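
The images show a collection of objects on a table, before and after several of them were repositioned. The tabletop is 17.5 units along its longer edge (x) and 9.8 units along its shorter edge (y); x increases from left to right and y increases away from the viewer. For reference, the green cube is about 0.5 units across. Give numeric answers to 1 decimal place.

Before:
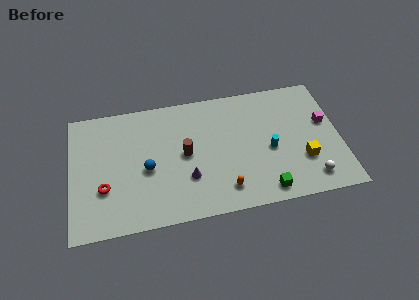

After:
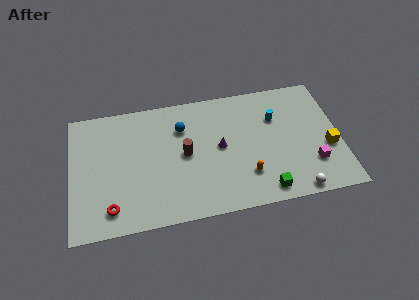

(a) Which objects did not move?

the brown cylinder and the green cube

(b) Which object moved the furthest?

the blue sphere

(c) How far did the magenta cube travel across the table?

3.3

The magenta cube was near (16.6, 5.8) before and (15.6, 2.7) after, so it travelled √(1.0² + 3.1²) ≈ 3.3 units.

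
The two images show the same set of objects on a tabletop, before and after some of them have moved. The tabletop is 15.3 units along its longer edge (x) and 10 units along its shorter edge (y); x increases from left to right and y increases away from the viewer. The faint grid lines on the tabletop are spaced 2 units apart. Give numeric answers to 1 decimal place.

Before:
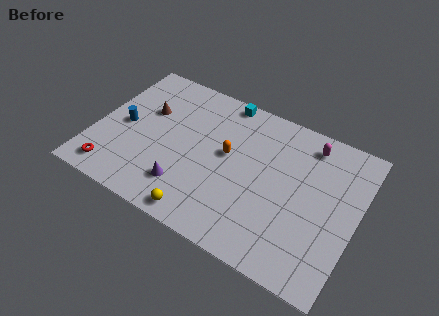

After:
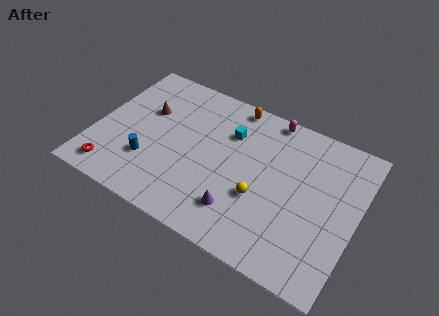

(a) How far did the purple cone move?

3.2

The purple cone was near (5.7, 2.3) before and (8.9, 2.3) after, so it travelled √(3.2² + 0.0²) ≈ 3.2 units.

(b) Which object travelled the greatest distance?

the yellow sphere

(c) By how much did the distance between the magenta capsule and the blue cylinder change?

-2.3

They were about 11.1 units apart before and 8.8 after — 2.3 units closer together.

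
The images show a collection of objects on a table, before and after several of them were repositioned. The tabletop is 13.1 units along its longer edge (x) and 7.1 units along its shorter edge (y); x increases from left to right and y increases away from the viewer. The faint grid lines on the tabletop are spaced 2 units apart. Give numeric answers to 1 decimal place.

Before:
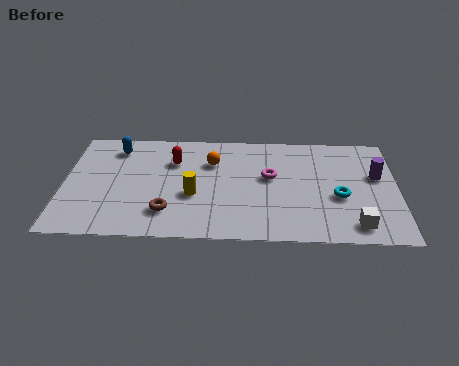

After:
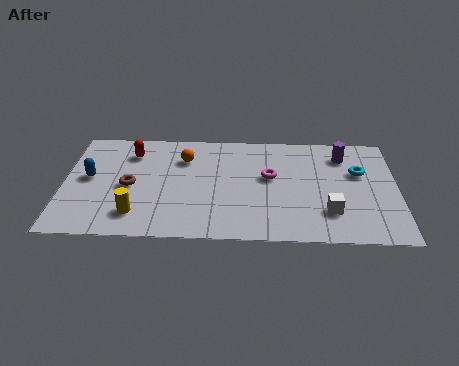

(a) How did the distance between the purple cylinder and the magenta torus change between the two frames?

-0.9

The distance was about 4.2 in the first image and 3.3 in the second, so they moved 0.9 units closer together.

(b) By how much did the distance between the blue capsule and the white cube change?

-0.9

They were about 10.5 units apart before and 9.6 after — 0.9 units closer together.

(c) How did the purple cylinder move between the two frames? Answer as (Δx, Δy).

(-1.3, 1.3)

The purple cylinder started near (12.3, 4.3) and ended near (11.0, 5.6).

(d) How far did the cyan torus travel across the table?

1.8

The cyan torus was near (10.8, 2.9) before and (11.6, 4.5) after, so it travelled √(0.8² + 1.6²) ≈ 1.8 units.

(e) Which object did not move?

the magenta torus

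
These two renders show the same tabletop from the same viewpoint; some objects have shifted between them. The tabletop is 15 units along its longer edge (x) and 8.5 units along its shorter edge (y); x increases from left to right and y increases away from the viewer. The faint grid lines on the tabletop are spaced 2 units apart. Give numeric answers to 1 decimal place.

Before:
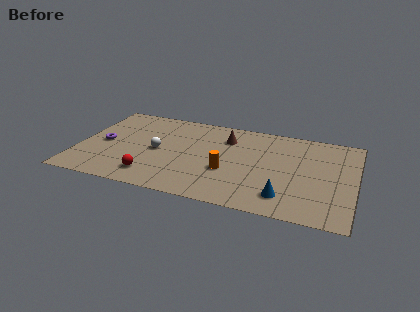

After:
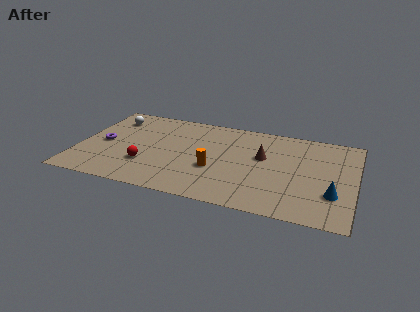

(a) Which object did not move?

the purple torus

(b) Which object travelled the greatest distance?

the white sphere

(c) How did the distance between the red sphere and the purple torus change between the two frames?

-0.9

Before: roughly 3.8 units apart; after: 2.9. That's 0.9 units closer together.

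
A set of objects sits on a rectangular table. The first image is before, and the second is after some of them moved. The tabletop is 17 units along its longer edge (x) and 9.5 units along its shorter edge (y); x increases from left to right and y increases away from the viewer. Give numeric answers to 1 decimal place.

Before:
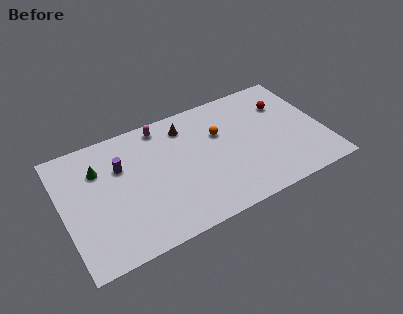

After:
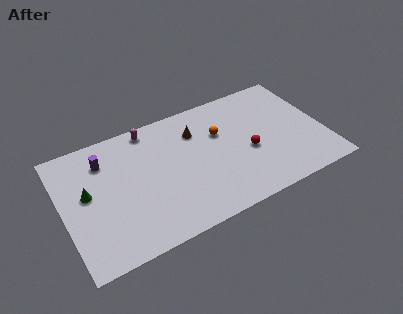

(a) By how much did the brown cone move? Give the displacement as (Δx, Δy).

(0.6, -0.7)

From the two frames, the brown cone sits at roughly (8.3, 7.7) before and (8.9, 7.0) after.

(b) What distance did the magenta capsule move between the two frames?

0.8

From (6.8, 8.4) to (6.0, 8.5), the magenta capsule covered √(0.8² + 0.1²) ≈ 0.8 units.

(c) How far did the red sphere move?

4.0

The red sphere was near (14.8, 6.8) before and (12.0, 4.0) after, so it travelled √(2.8² + 2.8²) ≈ 4.0 units.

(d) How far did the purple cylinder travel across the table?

1.3

The purple cylinder moved from about (3.9, 6.4) to (2.9, 7.3), a distance of √(1.0² + 0.9²) ≈ 1.3.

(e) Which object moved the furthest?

the red sphere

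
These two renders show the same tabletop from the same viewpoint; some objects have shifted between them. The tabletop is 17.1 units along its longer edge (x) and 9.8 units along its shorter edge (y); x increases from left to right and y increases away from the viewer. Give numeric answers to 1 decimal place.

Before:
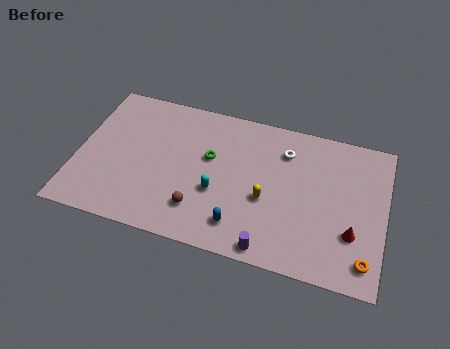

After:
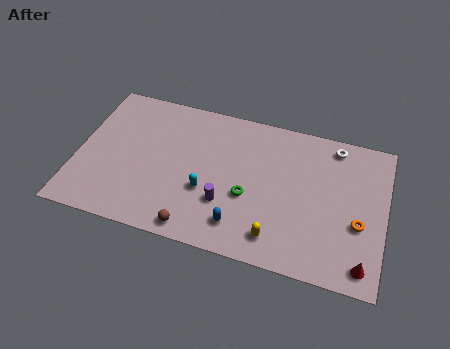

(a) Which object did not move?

the blue capsule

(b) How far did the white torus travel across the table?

2.9

The white torus was near (11.4, 7.5) before and (14.1, 8.6) after, so it travelled √(2.7² + 1.1²) ≈ 2.9 units.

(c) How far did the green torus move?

3.0

The green torus was near (7.3, 5.9) before and (9.6, 3.9) after, so it travelled √(2.3² + 2.0²) ≈ 3.0 units.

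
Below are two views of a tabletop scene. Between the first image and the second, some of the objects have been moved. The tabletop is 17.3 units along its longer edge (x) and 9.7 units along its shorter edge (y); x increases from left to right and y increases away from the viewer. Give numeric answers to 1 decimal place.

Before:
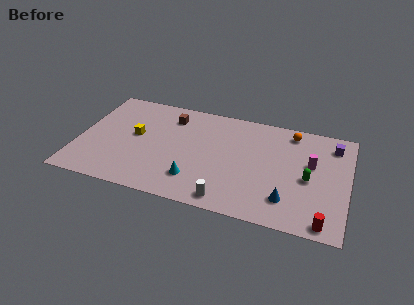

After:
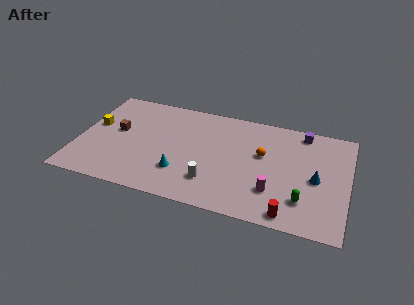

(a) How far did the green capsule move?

2.0

The green capsule moved from about (14.8, 4.4) to (14.6, 2.4), a distance of √(0.2² + 2.0²) ≈ 2.0.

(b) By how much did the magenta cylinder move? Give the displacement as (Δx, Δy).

(-2.2, -3.1)

From the two frames, the magenta cylinder sits at roughly (14.9, 5.8) before and (12.7, 2.7) after.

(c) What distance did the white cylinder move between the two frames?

1.7

The white cylinder was near (9.9, 1.1) before and (8.8, 2.4) after, so it travelled √(1.1² + 1.3²) ≈ 1.7 units.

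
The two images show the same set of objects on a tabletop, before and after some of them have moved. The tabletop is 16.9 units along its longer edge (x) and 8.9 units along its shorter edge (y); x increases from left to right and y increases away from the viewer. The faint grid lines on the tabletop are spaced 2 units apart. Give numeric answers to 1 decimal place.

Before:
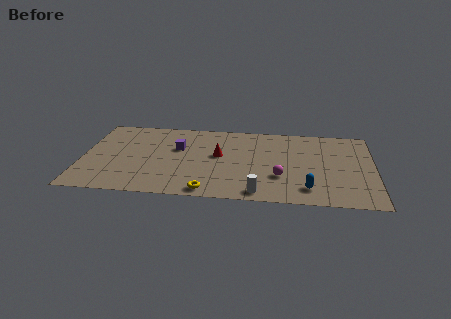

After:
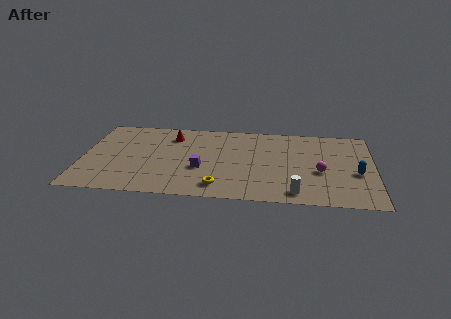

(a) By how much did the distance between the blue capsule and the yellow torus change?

+2.4

Before: roughly 5.8 units apart; after: 8.2. That's 2.4 units further apart.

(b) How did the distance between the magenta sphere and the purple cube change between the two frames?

+0.3

They were about 6.6 units apart before and 6.9 after — 0.3 units further apart.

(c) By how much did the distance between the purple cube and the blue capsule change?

+0.5

Before: roughly 8.5 units apart; after: 9.0. That's 0.5 units further apart.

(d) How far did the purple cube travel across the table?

2.6

The purple cube moved from about (5.5, 5.6) to (6.9, 3.4), a distance of √(1.4² + 2.2²) ≈ 2.6.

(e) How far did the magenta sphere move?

2.4

The magenta sphere was near (11.5, 2.9) before and (13.8, 3.7) after, so it travelled √(2.3² + 0.8²) ≈ 2.4 units.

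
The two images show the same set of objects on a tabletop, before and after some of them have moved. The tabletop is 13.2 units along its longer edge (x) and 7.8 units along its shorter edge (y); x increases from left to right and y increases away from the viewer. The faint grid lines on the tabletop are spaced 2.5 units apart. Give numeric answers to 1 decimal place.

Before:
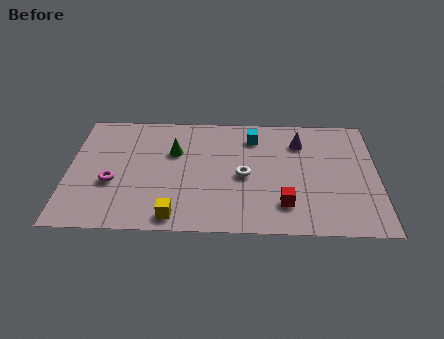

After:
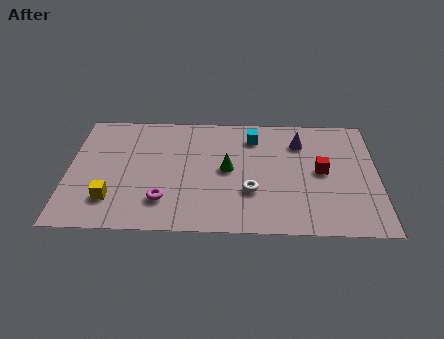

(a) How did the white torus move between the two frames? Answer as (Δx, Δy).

(0.3, -1.0)

From the two frames, the white torus sits at roughly (7.5, 3.6) before and (7.8, 2.6) after.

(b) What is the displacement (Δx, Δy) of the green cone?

(2.3, -1.1)

From the two frames, the green cone sits at roughly (4.5, 5.1) before and (6.8, 4.0) after.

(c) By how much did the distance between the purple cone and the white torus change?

+0.6

They were about 3.3 units apart before and 3.9 after — 0.6 units further apart.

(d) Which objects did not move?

the purple cone and the cyan cube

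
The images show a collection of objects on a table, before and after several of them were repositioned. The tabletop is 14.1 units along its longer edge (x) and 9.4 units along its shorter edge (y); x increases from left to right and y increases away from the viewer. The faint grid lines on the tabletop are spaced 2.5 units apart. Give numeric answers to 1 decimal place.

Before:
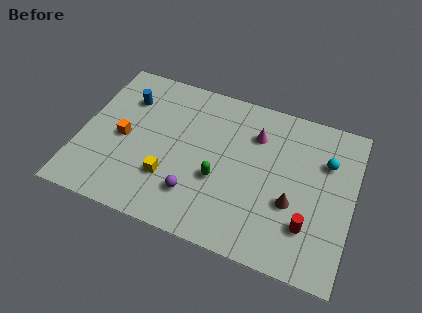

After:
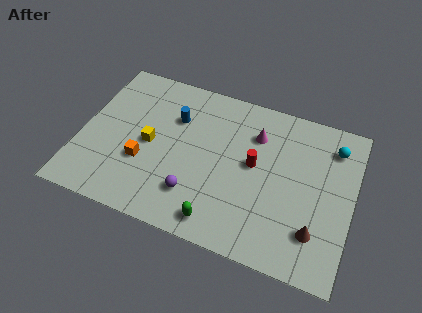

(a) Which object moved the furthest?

the red cylinder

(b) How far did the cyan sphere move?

1.0

The cyan sphere moved from about (12.6, 6.5) to (12.9, 7.5), a distance of √(0.3² + 1.0²) ≈ 1.0.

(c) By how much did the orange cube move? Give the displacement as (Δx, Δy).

(1.2, -1.1)

From the two frames, the orange cube sits at roughly (2.2, 4.4) before and (3.4, 3.3) after.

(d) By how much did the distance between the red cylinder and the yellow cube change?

-1.8

They were about 7.2 units apart before and 5.4 after — 1.8 units closer together.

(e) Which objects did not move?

the magenta cone and the purple sphere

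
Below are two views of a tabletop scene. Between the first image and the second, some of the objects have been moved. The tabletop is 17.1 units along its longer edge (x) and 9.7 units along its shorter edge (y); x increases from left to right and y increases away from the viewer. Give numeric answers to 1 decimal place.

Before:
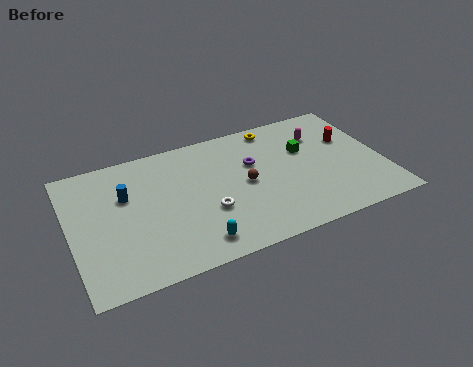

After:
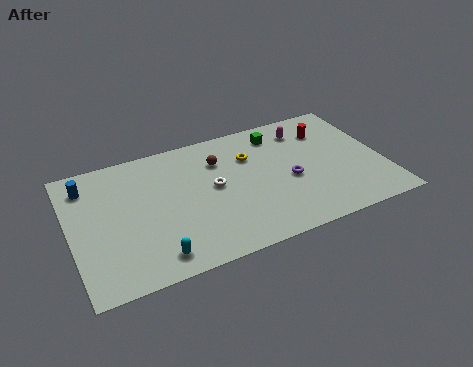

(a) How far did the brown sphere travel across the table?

2.6

From (9.5, 4.8) to (8.3, 7.1), the brown sphere covered √(1.2² + 2.3²) ≈ 2.6 units.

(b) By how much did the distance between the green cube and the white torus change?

-1.5

The distance was about 6.3 in the first image and 4.8 in the second, so they moved 1.5 units closer together.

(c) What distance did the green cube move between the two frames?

2.2

The green cube was near (13.0, 6.2) before and (11.7, 8.0) after, so it travelled √(1.3² + 1.8²) ≈ 2.2 units.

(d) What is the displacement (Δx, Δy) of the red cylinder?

(-1.1, 1.1)

From the two frames, the red cylinder sits at roughly (15.5, 6.2) before and (14.4, 7.3) after.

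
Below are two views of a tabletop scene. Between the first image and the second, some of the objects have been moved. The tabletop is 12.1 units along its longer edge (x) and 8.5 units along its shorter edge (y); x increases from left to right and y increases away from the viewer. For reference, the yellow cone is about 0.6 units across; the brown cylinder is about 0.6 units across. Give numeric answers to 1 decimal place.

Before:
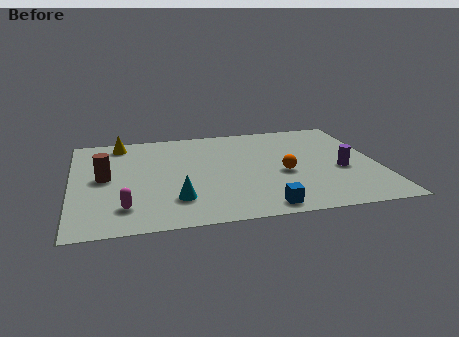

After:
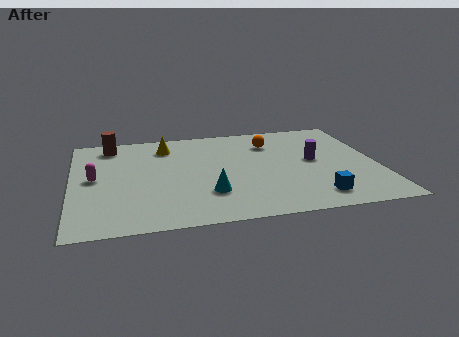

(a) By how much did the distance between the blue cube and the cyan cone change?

+0.7

The distance was about 3.5 in the first image and 4.2 in the second, so they moved 0.7 units further apart.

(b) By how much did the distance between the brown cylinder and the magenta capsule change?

+0.3

Before: roughly 2.7 units apart; after: 3.0. That's 0.3 units further apart.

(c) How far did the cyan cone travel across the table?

1.3

The cyan cone was near (4.0, 2.1) before and (5.3, 2.4) after, so it travelled √(1.3² + 0.3²) ≈ 1.3 units.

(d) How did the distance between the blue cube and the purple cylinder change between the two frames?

-1.1

The distance was about 4.2 in the first image and 3.1 in the second, so they moved 1.1 units closer together.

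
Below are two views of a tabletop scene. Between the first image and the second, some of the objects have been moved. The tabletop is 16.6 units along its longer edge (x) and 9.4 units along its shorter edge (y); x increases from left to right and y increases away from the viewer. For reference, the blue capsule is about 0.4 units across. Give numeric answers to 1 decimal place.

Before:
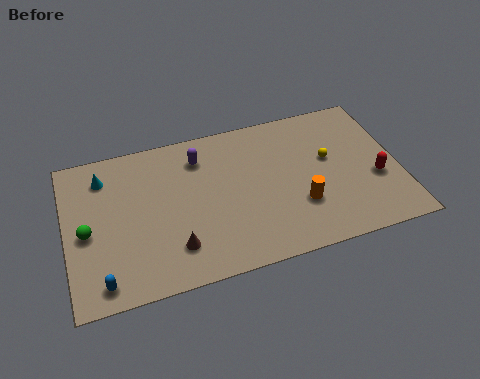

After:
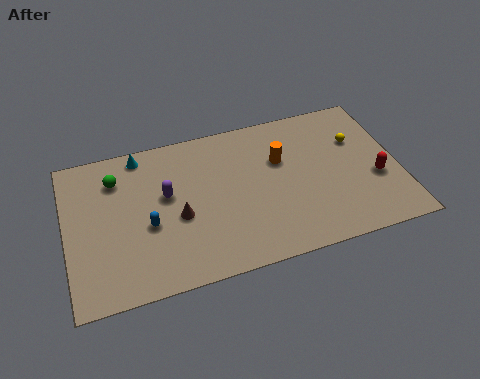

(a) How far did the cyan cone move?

2.1

The cyan cone moved from about (2.0, 7.5) to (3.9, 8.4), a distance of √(1.9² + 0.9²) ≈ 2.1.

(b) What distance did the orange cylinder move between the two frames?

3.2

The orange cylinder moved from about (11.5, 3.0) to (10.8, 6.1), a distance of √(0.7² + 3.1²) ≈ 3.2.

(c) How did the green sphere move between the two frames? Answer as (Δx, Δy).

(1.6, 2.9)

The green sphere started near (1.0, 4.3) and ended near (2.6, 7.2).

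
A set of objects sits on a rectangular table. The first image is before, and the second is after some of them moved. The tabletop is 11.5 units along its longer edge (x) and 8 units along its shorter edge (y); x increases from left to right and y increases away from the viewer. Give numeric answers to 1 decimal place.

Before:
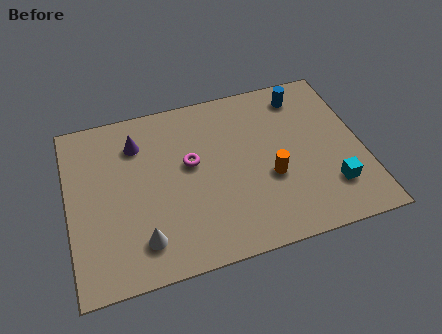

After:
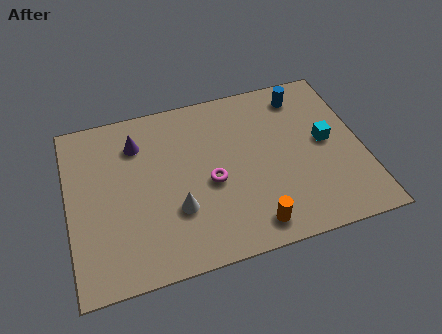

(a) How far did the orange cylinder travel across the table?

2.2

The orange cylinder was near (7.8, 3.1) before and (6.9, 1.1) after, so it travelled √(0.9² + 2.0²) ≈ 2.2 units.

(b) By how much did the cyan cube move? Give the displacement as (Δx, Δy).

(0.0, 2.2)

The cyan cube was at about (10.1, 2.0) and moved to about (10.1, 4.2).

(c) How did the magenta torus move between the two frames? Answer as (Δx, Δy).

(0.7, -1.1)

The magenta torus started near (4.8, 4.6) and ended near (5.5, 3.5).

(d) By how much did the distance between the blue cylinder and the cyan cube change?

-2.2

They were about 4.8 units apart before and 2.6 after — 2.2 units closer together.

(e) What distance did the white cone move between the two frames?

1.7

From (2.7, 1.6) to (4.1, 2.6), the white cone covered √(1.4² + 1.0²) ≈ 1.7 units.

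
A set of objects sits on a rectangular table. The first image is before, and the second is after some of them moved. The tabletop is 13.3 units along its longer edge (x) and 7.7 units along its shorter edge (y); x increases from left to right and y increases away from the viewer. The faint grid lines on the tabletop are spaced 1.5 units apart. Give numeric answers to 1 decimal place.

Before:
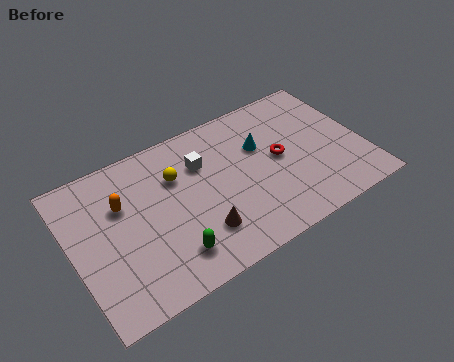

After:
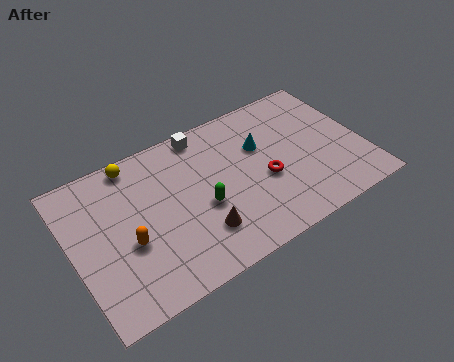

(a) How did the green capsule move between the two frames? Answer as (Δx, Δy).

(1.7, 1.6)

The green capsule was at about (4.1, 1.6) and moved to about (5.8, 3.2).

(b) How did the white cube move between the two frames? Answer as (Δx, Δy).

(0.3, 1.5)

The white cube started near (6.1, 5.4) and ended near (6.4, 6.9).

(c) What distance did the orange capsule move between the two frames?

2.0

The orange capsule was near (2.4, 5.1) before and (2.4, 3.1) after, so it travelled √(0.0² + 2.0²) ≈ 2.0 units.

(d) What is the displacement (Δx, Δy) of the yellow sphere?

(-1.7, 1.6)

The yellow sphere was at about (4.9, 5.3) and moved to about (3.2, 6.9).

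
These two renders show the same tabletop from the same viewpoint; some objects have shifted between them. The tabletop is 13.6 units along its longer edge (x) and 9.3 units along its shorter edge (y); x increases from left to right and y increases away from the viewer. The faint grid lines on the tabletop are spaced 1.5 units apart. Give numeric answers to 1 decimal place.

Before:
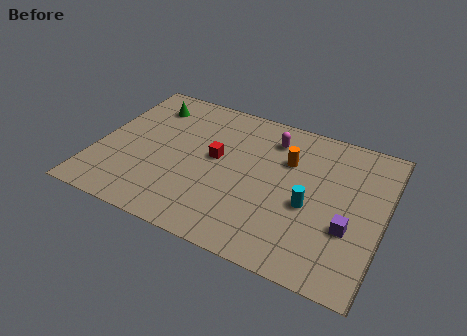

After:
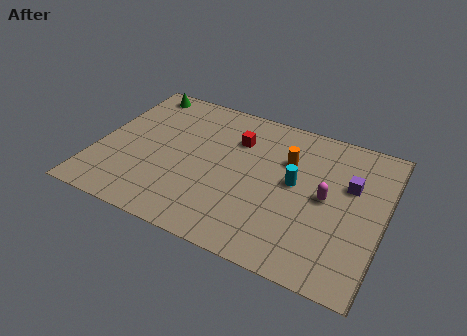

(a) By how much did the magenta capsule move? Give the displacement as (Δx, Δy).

(2.9, -2.7)

The magenta capsule started near (8.0, 7.4) and ended near (10.9, 4.7).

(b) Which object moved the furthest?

the magenta capsule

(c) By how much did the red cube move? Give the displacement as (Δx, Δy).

(0.8, 1.6)

From the two frames, the red cube sits at roughly (5.6, 5.1) before and (6.4, 6.7) after.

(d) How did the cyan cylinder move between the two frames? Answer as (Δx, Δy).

(-0.8, 1.1)

From the two frames, the cyan cylinder sits at roughly (10.2, 3.9) before and (9.4, 5.0) after.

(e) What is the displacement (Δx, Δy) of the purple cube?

(-0.2, 2.6)

The purple cube was at about (12.1, 3.3) and moved to about (11.9, 5.9).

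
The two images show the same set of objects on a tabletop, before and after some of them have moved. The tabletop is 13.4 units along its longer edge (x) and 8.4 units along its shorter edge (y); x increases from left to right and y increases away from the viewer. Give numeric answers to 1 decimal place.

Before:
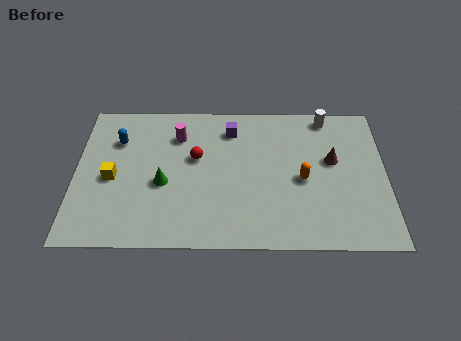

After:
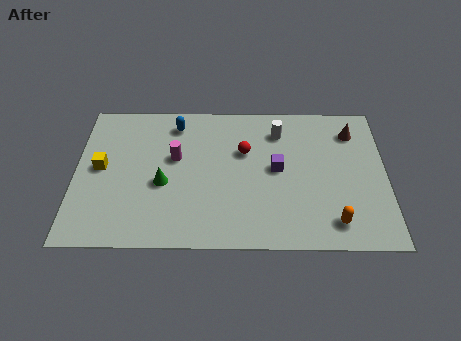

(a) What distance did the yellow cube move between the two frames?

0.8

The yellow cube moved from about (1.6, 3.8) to (1.1, 4.4), a distance of √(0.5² + 0.6²) ≈ 0.8.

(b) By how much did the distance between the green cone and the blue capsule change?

+0.3

Before: roughly 3.2 units apart; after: 3.5. That's 0.3 units further apart.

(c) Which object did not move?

the green cone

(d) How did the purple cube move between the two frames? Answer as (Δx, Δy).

(2.0, -2.3)

The purple cube started near (6.7, 6.7) and ended near (8.7, 4.4).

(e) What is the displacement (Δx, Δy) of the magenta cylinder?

(-0.1, -1.3)

The magenta cylinder was at about (4.4, 6.3) and moved to about (4.3, 5.0).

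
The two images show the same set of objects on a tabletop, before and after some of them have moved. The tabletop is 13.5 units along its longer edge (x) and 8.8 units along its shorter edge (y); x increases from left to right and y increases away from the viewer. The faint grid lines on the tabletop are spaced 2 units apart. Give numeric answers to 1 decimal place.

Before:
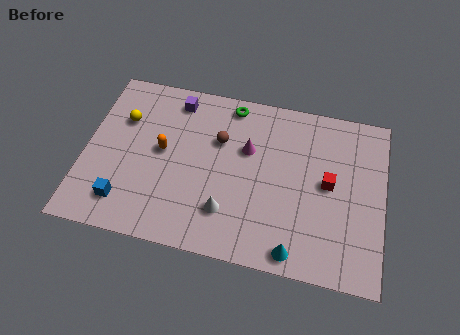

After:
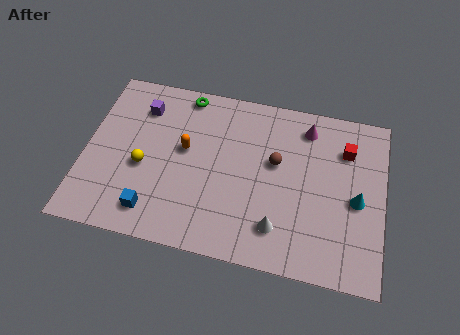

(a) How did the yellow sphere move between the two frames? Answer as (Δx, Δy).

(1.1, -2.3)

The yellow sphere was at about (1.6, 6.0) and moved to about (2.7, 3.7).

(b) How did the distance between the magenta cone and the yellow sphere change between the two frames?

+2.3

Before: roughly 5.7 units apart; after: 8.0. That's 2.3 units further apart.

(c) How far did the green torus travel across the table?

2.1

From (6.4, 7.8) to (4.3, 7.9), the green torus covered √(2.1² + 0.1²) ≈ 2.1 units.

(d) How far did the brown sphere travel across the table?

2.7

The brown sphere was near (6.0, 5.8) before and (8.6, 5.2) after, so it travelled √(2.6² + 0.6²) ≈ 2.7 units.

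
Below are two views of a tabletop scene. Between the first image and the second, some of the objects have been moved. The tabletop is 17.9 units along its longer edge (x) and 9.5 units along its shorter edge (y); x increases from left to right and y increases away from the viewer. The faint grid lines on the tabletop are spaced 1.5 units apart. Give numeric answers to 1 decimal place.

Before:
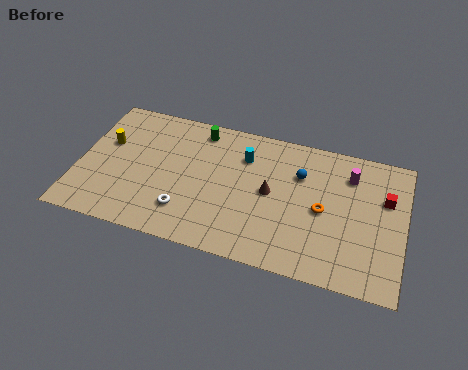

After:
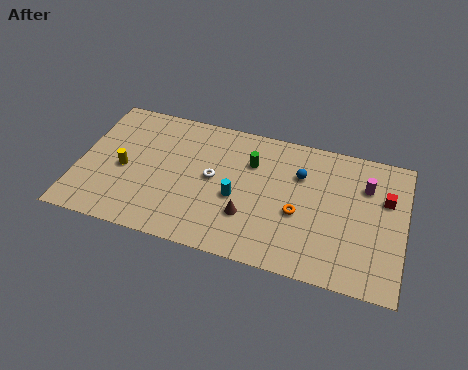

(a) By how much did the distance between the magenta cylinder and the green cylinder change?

-2.1

Before: roughly 8.4 units apart; after: 6.3. That's 2.1 units closer together.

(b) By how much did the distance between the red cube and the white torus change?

-1.9

Before: roughly 11.4 units apart; after: 9.5. That's 1.9 units closer together.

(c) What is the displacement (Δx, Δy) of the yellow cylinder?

(1.1, -1.6)

From the two frames, the yellow cylinder sits at roughly (1.4, 5.9) before and (2.5, 4.3) after.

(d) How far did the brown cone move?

2.3

From (10.6, 4.9) to (9.5, 2.9), the brown cone covered √(1.1² + 2.0²) ≈ 2.3 units.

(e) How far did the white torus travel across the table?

3.0

From (6.1, 2.3) to (7.4, 5.0), the white torus covered √(1.3² + 2.7²) ≈ 3.0 units.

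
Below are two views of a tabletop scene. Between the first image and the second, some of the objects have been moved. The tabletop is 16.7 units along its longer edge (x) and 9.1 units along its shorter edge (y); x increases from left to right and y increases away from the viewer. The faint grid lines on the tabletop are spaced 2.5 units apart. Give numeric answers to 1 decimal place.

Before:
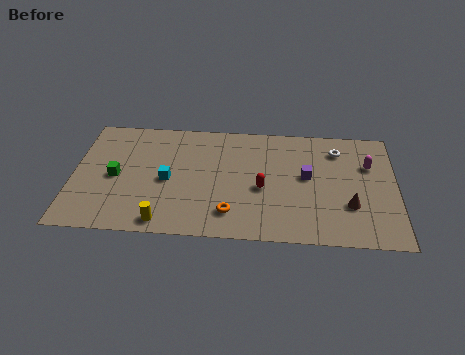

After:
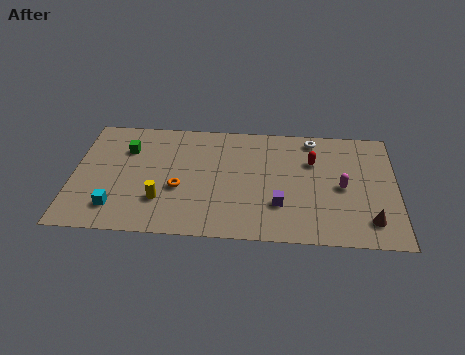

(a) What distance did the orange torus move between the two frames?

3.2

The orange torus was near (8.2, 1.9) before and (5.5, 3.6) after, so it travelled √(2.7² + 1.7²) ≈ 3.2 units.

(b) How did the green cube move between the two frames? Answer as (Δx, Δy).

(0.5, 2.2)

From the two frames, the green cube sits at roughly (2.2, 4.3) before and (2.7, 6.5) after.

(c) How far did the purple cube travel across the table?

2.7

The purple cube was near (12.1, 5.0) before and (10.7, 2.7) after, so it travelled √(1.4² + 2.3²) ≈ 2.7 units.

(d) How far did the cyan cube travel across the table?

3.5

The cyan cube moved from about (4.9, 4.2) to (2.3, 1.9), a distance of √(2.6² + 2.3²) ≈ 3.5.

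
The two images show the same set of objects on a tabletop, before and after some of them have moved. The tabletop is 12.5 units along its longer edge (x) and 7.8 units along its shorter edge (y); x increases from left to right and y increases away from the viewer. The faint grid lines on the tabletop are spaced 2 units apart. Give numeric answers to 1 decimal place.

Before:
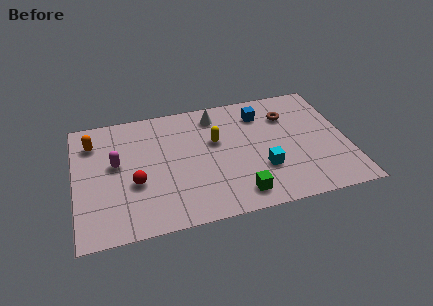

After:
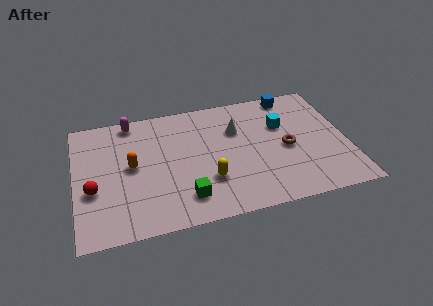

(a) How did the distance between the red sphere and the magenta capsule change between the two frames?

+2.8

The distance was about 1.6 in the first image and 4.4 in the second, so they moved 2.8 units further apart.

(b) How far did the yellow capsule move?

2.5

The yellow capsule moved from about (6.5, 4.8) to (6.0, 2.4), a distance of √(0.5² + 2.4²) ≈ 2.5.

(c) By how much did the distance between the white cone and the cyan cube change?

-2.3

Before: roughly 4.4 units apart; after: 2.1. That's 2.3 units closer together.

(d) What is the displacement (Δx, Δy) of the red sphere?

(-1.9, 0.0)

The red sphere started near (2.7, 3.0) and ended near (0.8, 3.0).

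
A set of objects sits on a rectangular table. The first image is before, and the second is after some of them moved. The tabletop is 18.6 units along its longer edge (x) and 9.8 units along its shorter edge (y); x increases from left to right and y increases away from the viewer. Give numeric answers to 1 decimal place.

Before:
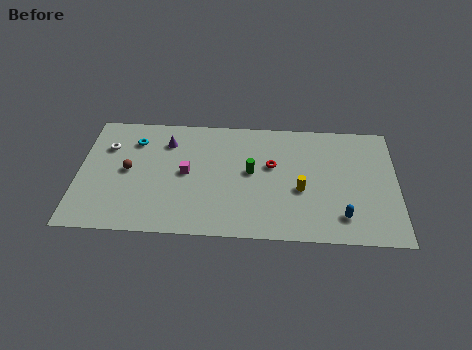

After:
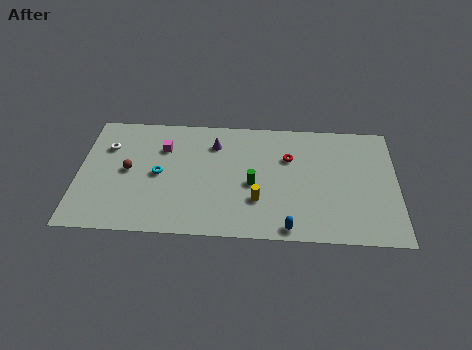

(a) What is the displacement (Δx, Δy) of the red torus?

(1.0, 0.7)

From the two frames, the red torus sits at roughly (11.3, 5.9) before and (12.3, 6.6) after.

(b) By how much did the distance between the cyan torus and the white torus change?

+2.0

The distance was about 1.7 in the first image and 3.7 in the second, so they moved 2.0 units further apart.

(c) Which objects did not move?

the brown sphere and the white torus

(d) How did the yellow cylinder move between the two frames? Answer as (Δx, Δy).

(-2.5, -1.0)

From the two frames, the yellow cylinder sits at roughly (13.0, 4.0) before and (10.5, 3.0) after.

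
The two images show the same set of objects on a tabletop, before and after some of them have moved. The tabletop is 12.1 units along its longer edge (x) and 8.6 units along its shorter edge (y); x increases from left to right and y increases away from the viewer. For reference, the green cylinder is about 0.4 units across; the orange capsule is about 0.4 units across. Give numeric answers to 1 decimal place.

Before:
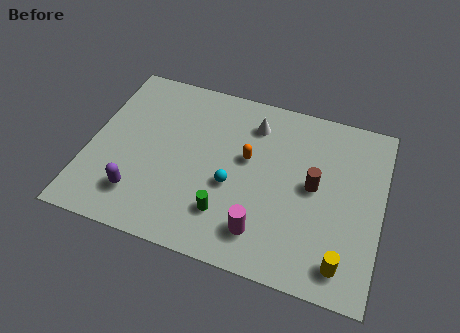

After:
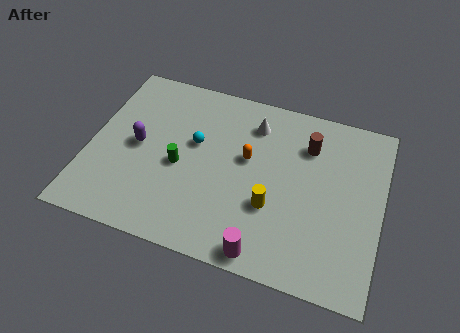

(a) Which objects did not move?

the white cone and the orange capsule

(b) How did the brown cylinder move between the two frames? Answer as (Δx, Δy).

(-0.4, 1.9)

The brown cylinder was at about (9.3, 4.5) and moved to about (8.9, 6.4).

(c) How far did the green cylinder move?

2.7

The green cylinder was near (5.9, 2.1) before and (3.8, 3.8) after, so it travelled √(2.1² + 1.7²) ≈ 2.7 units.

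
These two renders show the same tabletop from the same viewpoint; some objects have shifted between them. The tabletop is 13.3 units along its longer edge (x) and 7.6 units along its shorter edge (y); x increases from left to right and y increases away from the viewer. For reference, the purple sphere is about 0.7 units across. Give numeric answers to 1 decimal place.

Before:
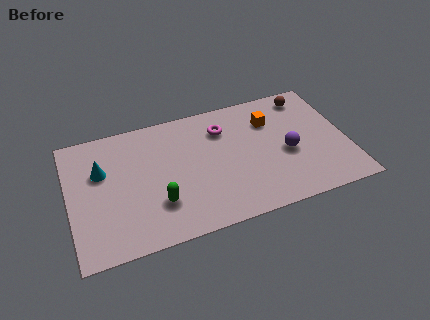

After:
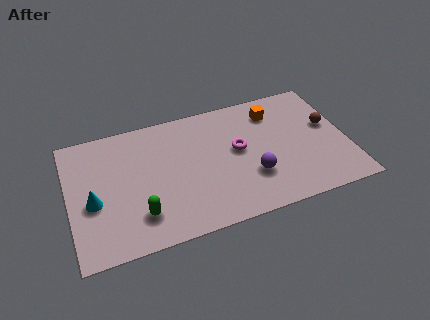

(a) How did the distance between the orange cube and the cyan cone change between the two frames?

+1.1

Before: roughly 8.2 units apart; after: 9.3. That's 1.1 units further apart.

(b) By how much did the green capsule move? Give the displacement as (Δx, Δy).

(-0.9, -0.4)

From the two frames, the green capsule sits at roughly (4.1, 2.2) before and (3.2, 1.8) after.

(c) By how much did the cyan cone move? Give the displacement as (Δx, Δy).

(-0.5, -1.7)

The cyan cone started near (1.6, 4.9) and ended near (1.1, 3.2).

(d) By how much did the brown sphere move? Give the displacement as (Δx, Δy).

(0.8, -2.1)

The brown sphere started near (11.7, 6.5) and ended near (12.5, 4.4).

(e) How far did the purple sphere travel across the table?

2.0

The purple sphere was near (10.4, 3.3) before and (8.6, 2.4) after, so it travelled √(1.8² + 0.9²) ≈ 2.0 units.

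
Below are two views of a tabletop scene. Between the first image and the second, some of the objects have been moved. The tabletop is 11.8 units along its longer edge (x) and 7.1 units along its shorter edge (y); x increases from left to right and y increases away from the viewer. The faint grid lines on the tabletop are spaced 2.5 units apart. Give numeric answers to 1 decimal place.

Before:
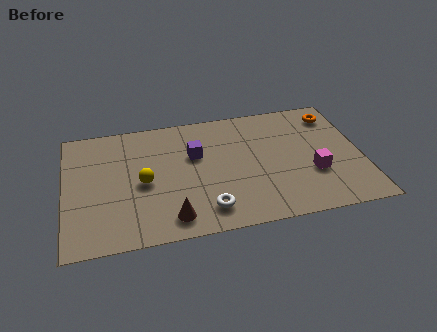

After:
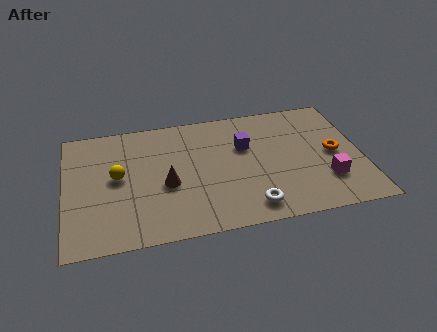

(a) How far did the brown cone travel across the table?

1.9

The brown cone moved from about (4.1, 1.1) to (4.0, 3.0), a distance of √(0.1² + 1.9²) ≈ 1.9.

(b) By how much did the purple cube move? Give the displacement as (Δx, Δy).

(2.0, 0.1)

The purple cube started near (5.2, 4.5) and ended near (7.2, 4.6).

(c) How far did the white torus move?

1.7

The white torus was near (5.5, 1.3) before and (7.2, 1.1) after, so it travelled √(1.7² + 0.2²) ≈ 1.7 units.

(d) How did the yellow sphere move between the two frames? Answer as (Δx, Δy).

(-1.0, 0.5)

From the two frames, the yellow sphere sits at roughly (3.1, 3.3) before and (2.1, 3.8) after.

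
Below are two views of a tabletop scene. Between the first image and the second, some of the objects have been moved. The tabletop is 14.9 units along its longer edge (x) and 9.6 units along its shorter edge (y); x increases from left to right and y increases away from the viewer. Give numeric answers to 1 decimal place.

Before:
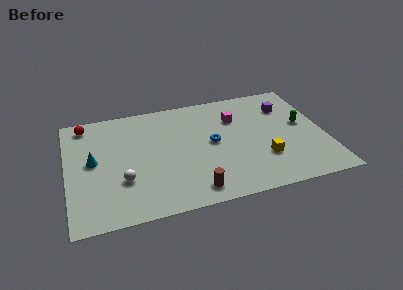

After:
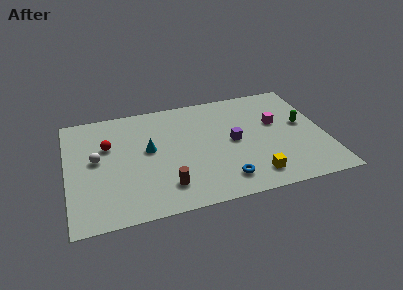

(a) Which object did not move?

the green capsule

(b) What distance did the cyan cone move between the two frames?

3.2

From (1.5, 5.1) to (4.7, 5.3), the cyan cone covered √(3.2² + 0.2²) ≈ 3.2 units.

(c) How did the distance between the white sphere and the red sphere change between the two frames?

-4.4

They were about 5.6 units apart before and 1.2 after — 4.4 units closer together.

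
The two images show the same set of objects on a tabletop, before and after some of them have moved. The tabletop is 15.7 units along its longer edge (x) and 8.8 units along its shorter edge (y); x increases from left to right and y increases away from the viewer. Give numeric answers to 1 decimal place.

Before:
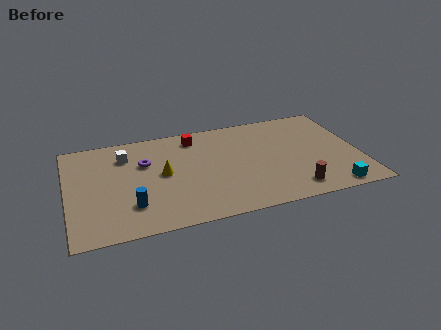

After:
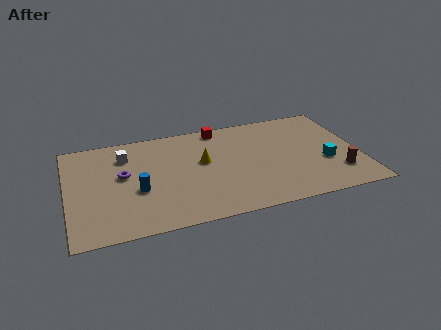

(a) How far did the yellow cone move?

2.3

The yellow cone was near (5.1, 4.6) before and (7.3, 5.1) after, so it travelled √(2.2² + 0.5²) ≈ 2.3 units.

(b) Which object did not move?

the white cube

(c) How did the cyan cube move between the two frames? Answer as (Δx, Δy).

(-0.1, 2.4)

From the two frames, the cyan cube sits at roughly (13.9, 0.9) before and (13.8, 3.3) after.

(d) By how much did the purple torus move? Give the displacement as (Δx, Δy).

(-1.2, -0.8)

From the two frames, the purple torus sits at roughly (4.2, 5.8) before and (3.0, 5.0) after.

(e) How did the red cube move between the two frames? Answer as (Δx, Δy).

(1.4, 0.5)

The red cube was at about (7.0, 7.4) and moved to about (8.4, 7.9).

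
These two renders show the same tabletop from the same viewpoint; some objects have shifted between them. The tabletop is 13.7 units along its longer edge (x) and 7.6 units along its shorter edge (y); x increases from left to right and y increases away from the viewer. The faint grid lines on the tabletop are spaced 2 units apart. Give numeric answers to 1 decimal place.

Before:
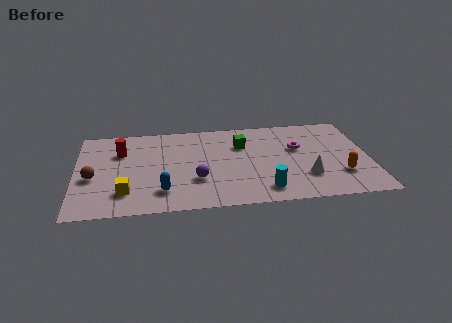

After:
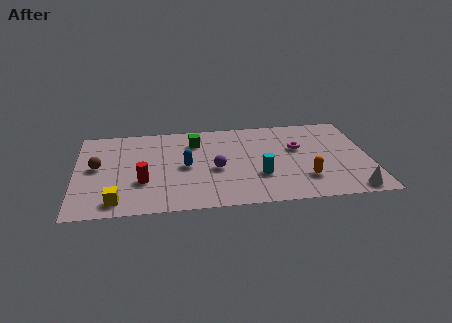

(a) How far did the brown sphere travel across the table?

0.9

From (0.8, 3.2) to (1.0, 4.1), the brown sphere covered √(0.2² + 0.9²) ≈ 0.9 units.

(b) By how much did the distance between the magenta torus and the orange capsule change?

-0.4

Before: roughly 3.1 units apart; after: 2.7. That's 0.4 units closer together.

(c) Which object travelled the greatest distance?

the red cylinder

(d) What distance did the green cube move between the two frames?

2.3

From (7.8, 5.3) to (5.6, 5.8), the green cube covered √(2.2² + 0.5²) ≈ 2.3 units.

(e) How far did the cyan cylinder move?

1.2

The cyan cylinder was near (8.7, 1.3) before and (8.5, 2.5) after, so it travelled √(0.2² + 1.2²) ≈ 1.2 units.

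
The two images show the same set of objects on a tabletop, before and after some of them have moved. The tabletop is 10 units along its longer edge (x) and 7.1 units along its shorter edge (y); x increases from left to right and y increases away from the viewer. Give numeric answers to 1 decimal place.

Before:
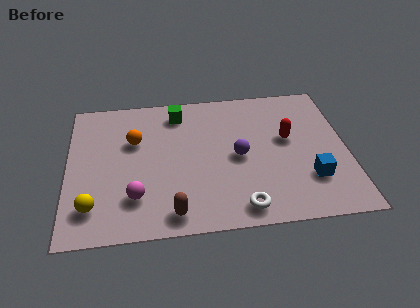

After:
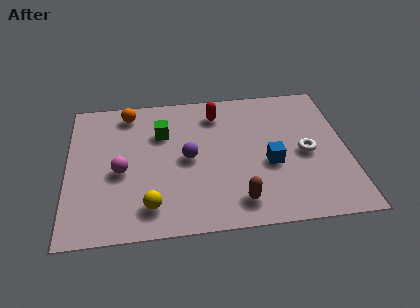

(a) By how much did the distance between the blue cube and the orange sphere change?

-0.8

Before: roughly 6.7 units apart; after: 5.9. That's 0.8 units closer together.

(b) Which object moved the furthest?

the white torus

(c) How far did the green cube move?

1.2

From (4.0, 5.9) to (3.4, 4.9), the green cube covered √(0.6² + 1.0²) ≈ 1.2 units.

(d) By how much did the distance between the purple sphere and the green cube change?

-1.6

They were about 3.3 units apart before and 1.7 after — 1.6 units closer together.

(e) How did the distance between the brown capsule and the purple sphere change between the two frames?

-0.6

The distance was about 3.5 in the first image and 2.9 in the second, so they moved 0.6 units closer together.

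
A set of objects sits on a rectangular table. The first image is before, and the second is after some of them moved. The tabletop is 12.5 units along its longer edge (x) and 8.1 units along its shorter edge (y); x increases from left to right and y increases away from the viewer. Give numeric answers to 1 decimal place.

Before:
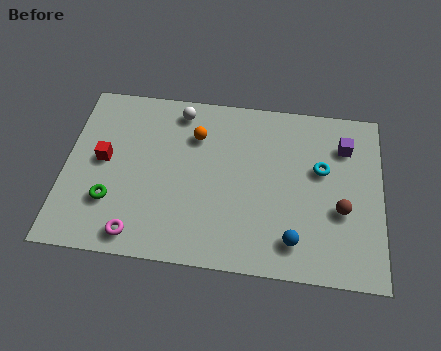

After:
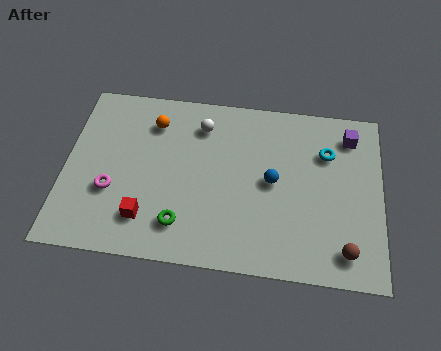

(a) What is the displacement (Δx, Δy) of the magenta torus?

(-1.1, 1.9)

From the two frames, the magenta torus sits at roughly (3.0, 1.0) before and (1.9, 2.9) after.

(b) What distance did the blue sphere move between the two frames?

2.8

The blue sphere moved from about (9.1, 1.5) to (8.2, 4.1), a distance of √(0.9² + 2.6²) ≈ 2.8.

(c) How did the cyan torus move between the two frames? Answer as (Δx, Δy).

(0.2, 0.8)

From the two frames, the cyan torus sits at roughly (10.1, 4.9) before and (10.3, 5.7) after.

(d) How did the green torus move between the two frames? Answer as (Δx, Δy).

(2.8, -0.7)

The green torus was at about (1.9, 2.4) and moved to about (4.7, 1.7).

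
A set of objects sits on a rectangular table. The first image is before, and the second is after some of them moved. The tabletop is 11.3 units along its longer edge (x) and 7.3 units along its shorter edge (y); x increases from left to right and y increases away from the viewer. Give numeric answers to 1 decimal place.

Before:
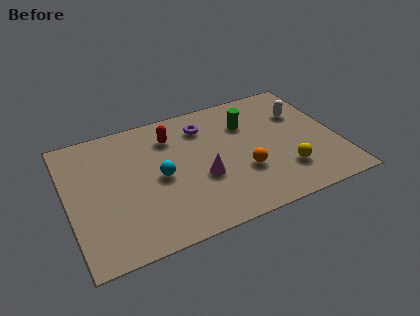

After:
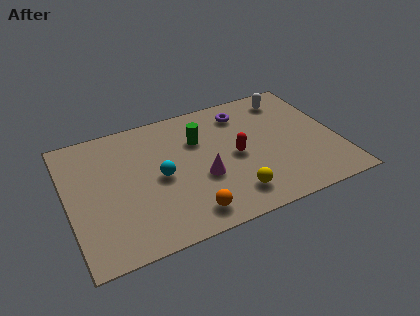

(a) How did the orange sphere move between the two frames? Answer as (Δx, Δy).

(-2.5, -1.4)

From the two frames, the orange sphere sits at roughly (7.2, 2.5) before and (4.7, 1.1) after.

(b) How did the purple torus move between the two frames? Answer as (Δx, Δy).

(1.7, 0.2)

The purple torus was at about (5.9, 5.7) and moved to about (7.6, 5.9).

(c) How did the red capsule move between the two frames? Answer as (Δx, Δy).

(2.5, -2.1)

The red capsule started near (4.5, 5.6) and ended near (7.0, 3.5).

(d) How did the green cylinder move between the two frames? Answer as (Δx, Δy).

(-2.1, -0.2)

From the two frames, the green cylinder sits at roughly (7.7, 5.2) before and (5.6, 5.0) after.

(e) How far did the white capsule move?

1.2

From (10.0, 5.0) to (9.6, 6.1), the white capsule covered √(0.4² + 1.1²) ≈ 1.2 units.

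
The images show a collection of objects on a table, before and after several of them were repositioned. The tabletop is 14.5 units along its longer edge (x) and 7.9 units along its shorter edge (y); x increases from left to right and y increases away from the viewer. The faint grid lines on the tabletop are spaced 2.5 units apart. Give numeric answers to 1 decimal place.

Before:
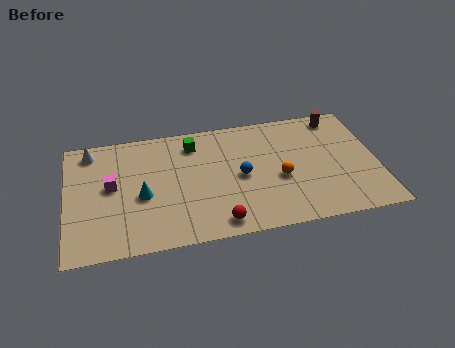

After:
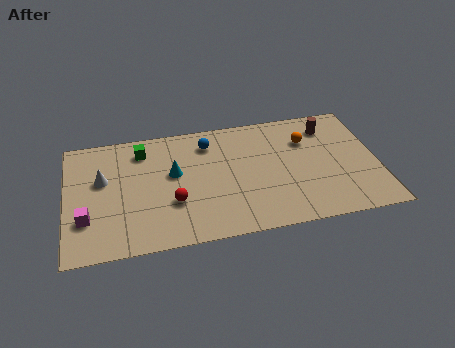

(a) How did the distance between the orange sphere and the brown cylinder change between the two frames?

-3.4

They were about 4.7 units apart before and 1.3 after — 3.4 units closer together.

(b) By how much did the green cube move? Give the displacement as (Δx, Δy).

(-2.4, 0.0)

From the two frames, the green cube sits at roughly (6.0, 6.4) before and (3.6, 6.4) after.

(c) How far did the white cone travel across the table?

2.1

The white cone moved from about (1.2, 6.8) to (1.7, 4.8), a distance of √(0.5² + 2.0²) ≈ 2.1.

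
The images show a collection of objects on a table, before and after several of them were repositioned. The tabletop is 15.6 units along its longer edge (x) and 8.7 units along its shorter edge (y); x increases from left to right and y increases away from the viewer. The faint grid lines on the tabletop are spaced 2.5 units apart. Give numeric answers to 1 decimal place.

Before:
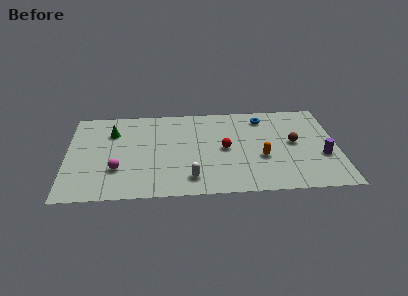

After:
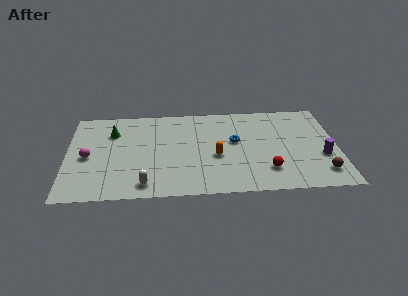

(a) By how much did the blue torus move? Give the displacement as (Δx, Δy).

(-1.7, -2.2)

From the two frames, the blue torus sits at roughly (11.4, 7.2) before and (9.7, 5.0) after.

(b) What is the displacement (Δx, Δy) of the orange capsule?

(-2.6, 0.3)

The orange capsule started near (11.2, 3.3) and ended near (8.6, 3.6).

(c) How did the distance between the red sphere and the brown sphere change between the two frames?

-0.9

Before: roughly 4.0 units apart; after: 3.1. That's 0.9 units closer together.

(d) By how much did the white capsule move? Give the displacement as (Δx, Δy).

(-2.6, -0.4)

From the two frames, the white capsule sits at roughly (7.1, 1.6) before and (4.5, 1.2) after.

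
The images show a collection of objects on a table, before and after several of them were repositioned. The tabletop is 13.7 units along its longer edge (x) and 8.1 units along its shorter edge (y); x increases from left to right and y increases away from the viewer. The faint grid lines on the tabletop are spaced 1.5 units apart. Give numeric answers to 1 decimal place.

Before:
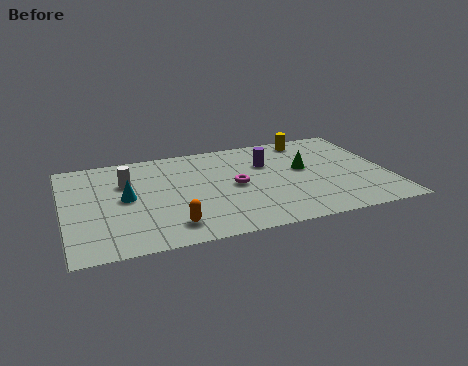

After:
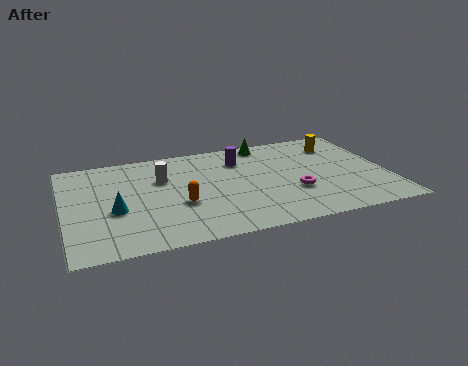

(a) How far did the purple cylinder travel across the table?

1.3

The purple cylinder was near (8.7, 5.5) before and (7.6, 6.1) after, so it travelled √(1.1² + 0.6²) ≈ 1.3 units.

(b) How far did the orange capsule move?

1.7

The orange capsule was near (4.3, 1.5) before and (4.8, 3.1) after, so it travelled √(0.5² + 1.6²) ≈ 1.7 units.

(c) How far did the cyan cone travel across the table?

1.0

The cyan cone was near (2.6, 4.2) before and (2.1, 3.3) after, so it travelled √(0.5² + 0.9²) ≈ 1.0 units.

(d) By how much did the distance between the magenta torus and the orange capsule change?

+1.0

They were about 3.8 units apart before and 4.8 after — 1.0 units further apart.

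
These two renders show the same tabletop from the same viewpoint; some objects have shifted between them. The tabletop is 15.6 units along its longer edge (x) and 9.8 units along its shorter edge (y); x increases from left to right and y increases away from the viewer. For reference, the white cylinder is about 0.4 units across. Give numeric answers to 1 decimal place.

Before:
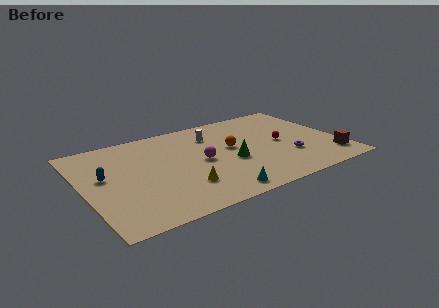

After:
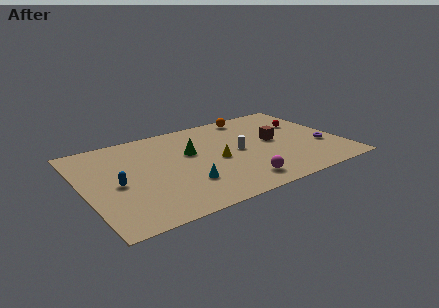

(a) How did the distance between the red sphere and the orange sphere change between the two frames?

+0.6

The distance was about 3.1 in the first image and 3.7 in the second, so they moved 0.6 units further apart.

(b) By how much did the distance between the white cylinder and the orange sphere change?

+2.0

The distance was about 2.1 in the first image and 4.1 in the second, so they moved 2.0 units further apart.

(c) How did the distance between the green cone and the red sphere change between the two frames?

+3.9

They were about 3.4 units apart before and 7.3 after — 3.9 units further apart.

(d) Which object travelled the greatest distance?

the brown cube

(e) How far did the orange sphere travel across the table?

3.7

The orange sphere moved from about (9.1, 5.5) to (10.9, 8.7), a distance of √(1.8² + 3.2²) ≈ 3.7.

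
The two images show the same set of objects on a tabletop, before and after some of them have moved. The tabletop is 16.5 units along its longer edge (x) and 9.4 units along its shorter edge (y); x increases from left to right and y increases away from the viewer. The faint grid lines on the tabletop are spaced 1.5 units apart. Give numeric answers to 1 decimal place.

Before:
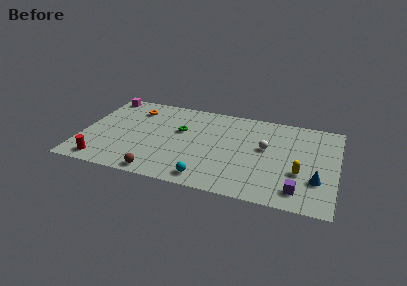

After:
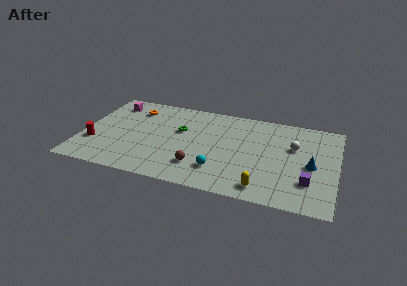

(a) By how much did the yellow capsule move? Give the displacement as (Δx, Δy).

(-2.2, -2.1)

From the two frames, the yellow capsule sits at roughly (14.2, 3.4) before and (12.0, 1.3) after.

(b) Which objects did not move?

the green torus and the orange torus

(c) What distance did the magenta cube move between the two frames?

0.9

The magenta cube moved from about (1.0, 8.4) to (1.6, 7.7), a distance of √(0.6² + 0.7²) ≈ 0.9.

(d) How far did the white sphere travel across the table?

1.9

The white sphere moved from about (11.9, 5.4) to (13.7, 6.0), a distance of √(1.8² + 0.6²) ≈ 1.9.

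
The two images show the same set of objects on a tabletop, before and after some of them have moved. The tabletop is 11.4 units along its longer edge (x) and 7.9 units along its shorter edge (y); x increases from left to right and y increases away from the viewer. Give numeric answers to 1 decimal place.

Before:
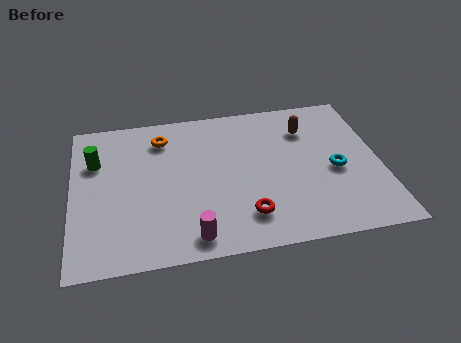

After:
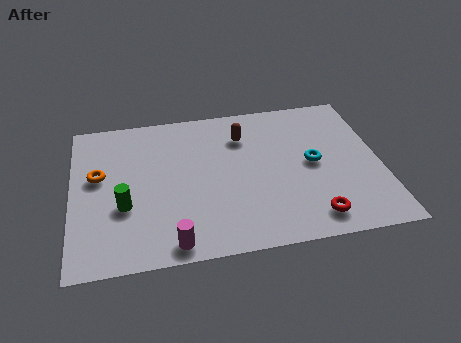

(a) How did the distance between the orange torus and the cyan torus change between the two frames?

+1.0

Before: roughly 6.9 units apart; after: 7.9. That's 1.0 units further apart.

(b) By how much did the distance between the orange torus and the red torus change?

+3.0

Before: roughly 5.4 units apart; after: 8.4. That's 3.0 units further apart.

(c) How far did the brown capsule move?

2.4

The brown capsule moved from about (8.8, 5.9) to (6.4, 5.9), a distance of √(2.4² + 0.0²) ≈ 2.4.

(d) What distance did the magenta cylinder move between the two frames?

0.7

The magenta cylinder was near (4.3, 1.0) before and (3.6, 0.8) after, so it travelled √(0.7² + 0.2²) ≈ 0.7 units.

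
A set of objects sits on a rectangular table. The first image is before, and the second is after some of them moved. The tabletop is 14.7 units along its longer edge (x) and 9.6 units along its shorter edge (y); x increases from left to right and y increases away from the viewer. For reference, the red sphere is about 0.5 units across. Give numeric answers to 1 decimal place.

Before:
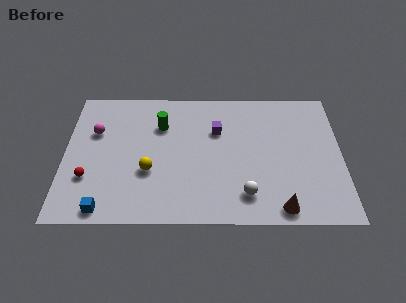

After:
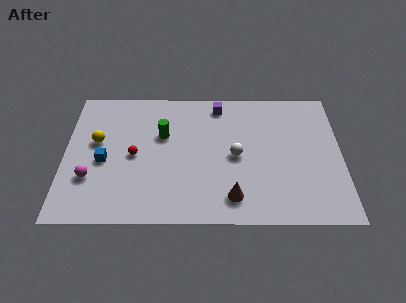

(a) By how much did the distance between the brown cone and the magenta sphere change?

-3.5

Before: roughly 11.1 units apart; after: 7.6. That's 3.5 units closer together.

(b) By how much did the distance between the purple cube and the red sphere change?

-1.8

They were about 7.6 units apart before and 5.8 after — 1.8 units closer together.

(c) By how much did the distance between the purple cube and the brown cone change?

+0.3

They were about 6.3 units apart before and 6.6 after — 0.3 units further apart.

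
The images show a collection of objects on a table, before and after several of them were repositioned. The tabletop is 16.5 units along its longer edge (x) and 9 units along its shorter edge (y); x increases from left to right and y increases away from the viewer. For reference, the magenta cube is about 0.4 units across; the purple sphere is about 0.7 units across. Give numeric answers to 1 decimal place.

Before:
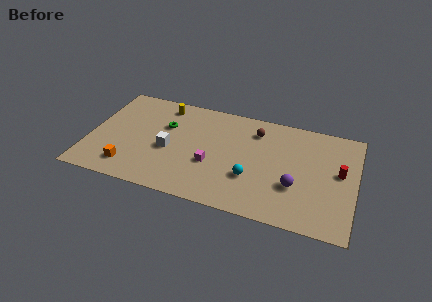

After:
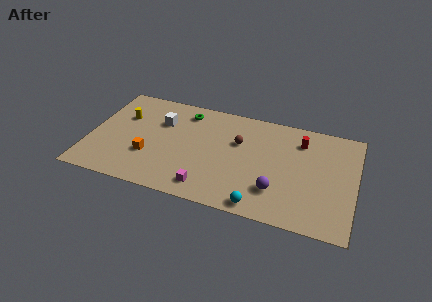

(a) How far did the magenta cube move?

2.0

The magenta cube moved from about (7.7, 3.4) to (7.6, 1.4), a distance of √(0.1² + 2.0²) ≈ 2.0.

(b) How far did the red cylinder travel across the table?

3.2

From (15.5, 5.0) to (13.0, 7.0), the red cylinder covered √(2.5² + 2.0²) ≈ 3.2 units.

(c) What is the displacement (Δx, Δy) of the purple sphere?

(-1.1, -0.7)

The purple sphere was at about (12.9, 3.1) and moved to about (11.8, 2.4).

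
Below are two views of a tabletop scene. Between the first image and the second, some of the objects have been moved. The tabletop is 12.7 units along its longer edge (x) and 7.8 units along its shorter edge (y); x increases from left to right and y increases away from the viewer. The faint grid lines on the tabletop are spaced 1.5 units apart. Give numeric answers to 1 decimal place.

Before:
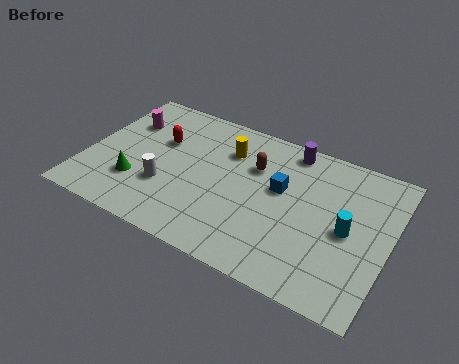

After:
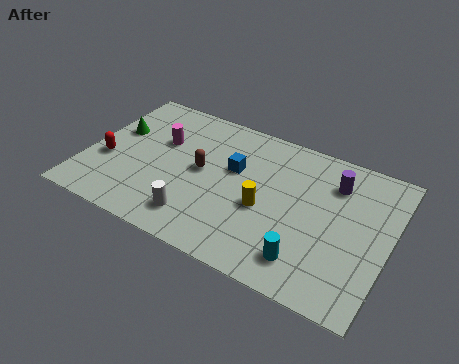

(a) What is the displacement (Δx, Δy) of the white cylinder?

(1.5, -1.1)

From the two frames, the white cylinder sits at roughly (3.5, 2.6) before and (5.0, 1.5) after.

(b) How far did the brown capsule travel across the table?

2.4

The brown capsule was near (6.9, 5.3) before and (4.8, 4.1) after, so it travelled √(2.1² + 1.2²) ≈ 2.4 units.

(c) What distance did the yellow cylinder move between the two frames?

3.1

The yellow cylinder was near (5.7, 5.7) before and (7.6, 3.3) after, so it travelled √(1.9² + 2.4²) ≈ 3.1 units.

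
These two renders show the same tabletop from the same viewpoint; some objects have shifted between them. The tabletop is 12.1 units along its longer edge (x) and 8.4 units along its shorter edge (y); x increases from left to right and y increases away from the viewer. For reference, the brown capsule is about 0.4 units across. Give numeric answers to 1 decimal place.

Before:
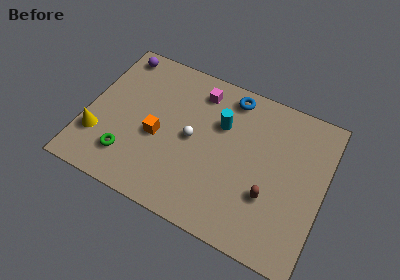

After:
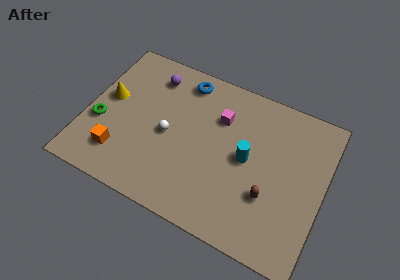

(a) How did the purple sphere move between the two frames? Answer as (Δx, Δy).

(1.9, -0.6)

The purple sphere was at about (1.1, 7.4) and moved to about (3.0, 6.8).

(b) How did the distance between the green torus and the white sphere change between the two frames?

-0.3

Before: roughly 3.8 units apart; after: 3.5. That's 0.3 units closer together.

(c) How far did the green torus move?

2.1

The green torus was near (2.4, 1.9) before and (0.8, 3.2) after, so it travelled √(1.6² + 1.3²) ≈ 2.1 units.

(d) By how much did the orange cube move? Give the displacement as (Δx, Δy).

(-1.7, -1.7)

The orange cube started near (3.7, 3.6) and ended near (2.0, 1.9).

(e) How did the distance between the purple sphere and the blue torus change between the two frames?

-4.3

Before: roughly 5.9 units apart; after: 1.6. That's 4.3 units closer together.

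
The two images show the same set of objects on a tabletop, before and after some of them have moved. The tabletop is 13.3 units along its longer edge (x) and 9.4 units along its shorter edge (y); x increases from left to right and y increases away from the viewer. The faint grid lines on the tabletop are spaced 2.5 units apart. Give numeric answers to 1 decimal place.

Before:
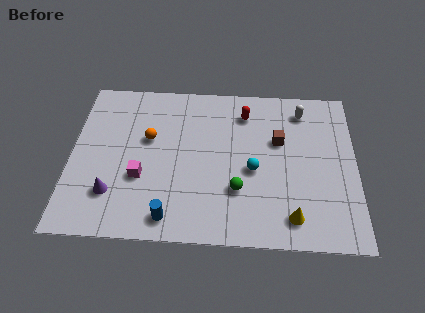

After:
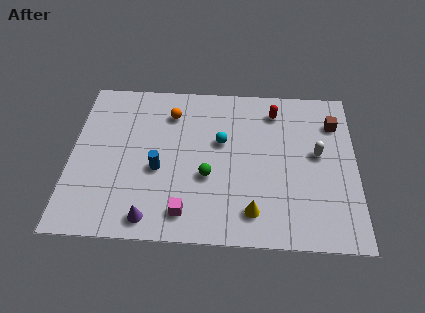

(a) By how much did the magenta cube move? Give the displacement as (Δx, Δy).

(2.1, -1.9)

From the two frames, the magenta cube sits at roughly (3.3, 3.4) before and (5.4, 1.5) after.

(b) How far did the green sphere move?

1.6

The green sphere was near (7.8, 2.9) before and (6.4, 3.6) after, so it travelled √(1.4² + 0.7²) ≈ 1.6 units.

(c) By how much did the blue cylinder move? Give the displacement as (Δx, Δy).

(-0.6, 2.7)

The blue cylinder started near (4.7, 1.2) and ended near (4.1, 3.9).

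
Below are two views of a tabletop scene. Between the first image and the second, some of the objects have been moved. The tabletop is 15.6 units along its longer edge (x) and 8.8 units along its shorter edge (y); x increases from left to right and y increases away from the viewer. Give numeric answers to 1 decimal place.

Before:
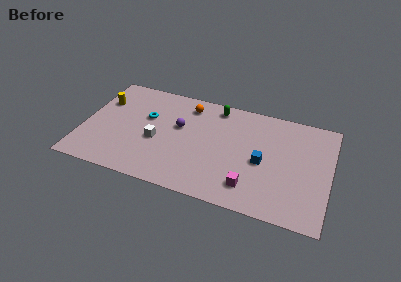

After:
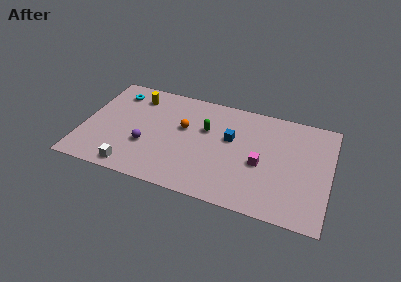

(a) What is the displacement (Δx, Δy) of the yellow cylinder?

(2.1, 1.0)

The yellow cylinder was at about (1.0, 6.1) and moved to about (3.1, 7.1).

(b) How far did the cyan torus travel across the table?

2.6

The cyan torus moved from about (3.9, 5.5) to (1.8, 7.1), a distance of √(2.1² + 1.6²) ≈ 2.6.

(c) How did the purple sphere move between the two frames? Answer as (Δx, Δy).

(-1.9, -2.2)

From the two frames, the purple sphere sits at roughly (6.0, 5.3) before and (4.1, 3.1) after.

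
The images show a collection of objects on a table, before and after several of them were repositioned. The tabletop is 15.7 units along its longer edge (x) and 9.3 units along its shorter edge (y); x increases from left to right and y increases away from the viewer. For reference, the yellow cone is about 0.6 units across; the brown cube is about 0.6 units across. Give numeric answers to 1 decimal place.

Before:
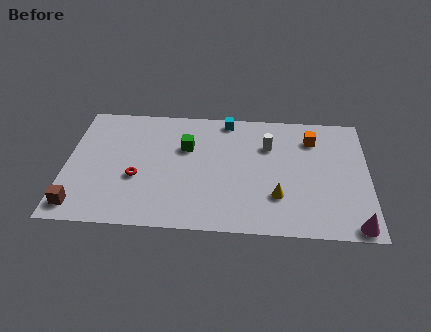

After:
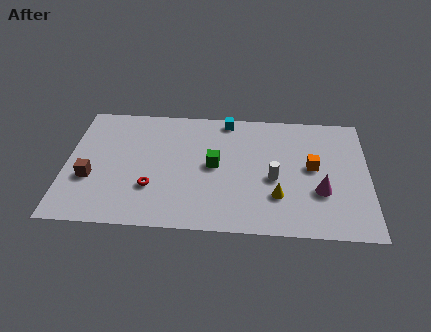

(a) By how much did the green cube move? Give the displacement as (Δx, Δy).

(1.5, -1.3)

The green cube was at about (6.2, 6.1) and moved to about (7.7, 4.8).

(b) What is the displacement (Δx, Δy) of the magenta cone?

(-1.7, 2.4)

The magenta cone was at about (14.9, 0.8) and moved to about (13.2, 3.2).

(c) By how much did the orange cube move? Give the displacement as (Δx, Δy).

(0.0, -2.2)

The orange cube started near (12.8, 7.2) and ended near (12.8, 5.0).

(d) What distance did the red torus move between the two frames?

1.1

The red torus was near (3.7, 3.6) before and (4.5, 2.9) after, so it travelled √(0.8² + 0.7²) ≈ 1.1 units.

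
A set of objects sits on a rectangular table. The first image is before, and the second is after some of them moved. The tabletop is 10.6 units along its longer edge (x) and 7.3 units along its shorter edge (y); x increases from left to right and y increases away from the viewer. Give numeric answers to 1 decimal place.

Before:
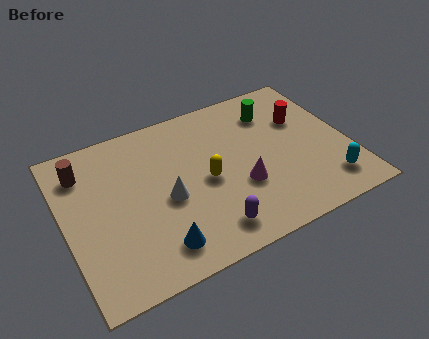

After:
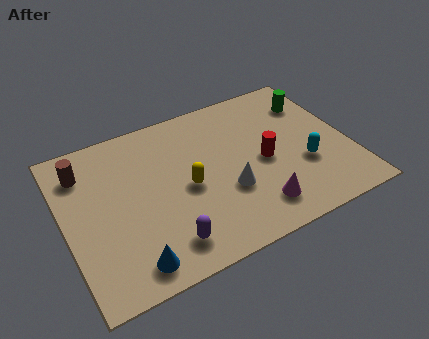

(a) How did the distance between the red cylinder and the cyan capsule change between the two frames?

-1.8

Before: roughly 3.4 units apart; after: 1.6. That's 1.8 units closer together.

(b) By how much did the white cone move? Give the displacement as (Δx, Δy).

(2.2, -0.6)

The white cone started near (3.7, 3.2) and ended near (5.9, 2.6).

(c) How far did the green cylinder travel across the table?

1.5

The green cylinder was near (8.1, 5.6) before and (9.6, 5.5) after, so it travelled √(1.5² + 0.1²) ≈ 1.5 units.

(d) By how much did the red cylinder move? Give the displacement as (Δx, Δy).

(-1.7, -1.4)

The red cylinder started near (9.1, 4.8) and ended near (7.4, 3.4).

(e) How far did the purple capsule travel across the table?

1.6

The purple capsule was near (5.0, 1.2) before and (3.4, 1.3) after, so it travelled √(1.6² + 0.1²) ≈ 1.6 units.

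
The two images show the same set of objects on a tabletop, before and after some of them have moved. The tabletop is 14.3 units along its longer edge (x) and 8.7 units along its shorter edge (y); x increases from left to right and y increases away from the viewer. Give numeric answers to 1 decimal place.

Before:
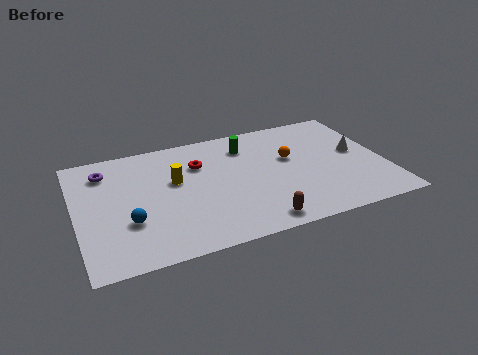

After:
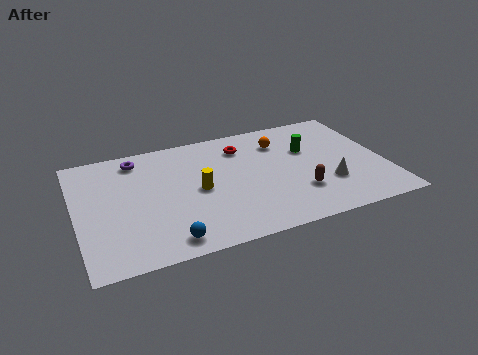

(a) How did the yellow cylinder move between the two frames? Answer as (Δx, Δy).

(1.0, -1.0)

The yellow cylinder started near (4.6, 5.2) and ended near (5.6, 4.2).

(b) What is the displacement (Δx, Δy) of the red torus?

(2.1, 0.7)

The red torus was at about (5.8, 6.1) and moved to about (7.9, 6.8).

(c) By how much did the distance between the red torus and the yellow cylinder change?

+2.0

They were about 1.5 units apart before and 3.5 after — 2.0 units further apart.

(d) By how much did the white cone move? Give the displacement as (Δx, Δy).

(-1.6, -2.0)

The white cone was at about (13.1, 4.7) and moved to about (11.5, 2.7).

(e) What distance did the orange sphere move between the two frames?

1.4

The orange sphere was near (10.0, 5.2) before and (9.7, 6.6) after, so it travelled √(0.3² + 1.4²) ≈ 1.4 units.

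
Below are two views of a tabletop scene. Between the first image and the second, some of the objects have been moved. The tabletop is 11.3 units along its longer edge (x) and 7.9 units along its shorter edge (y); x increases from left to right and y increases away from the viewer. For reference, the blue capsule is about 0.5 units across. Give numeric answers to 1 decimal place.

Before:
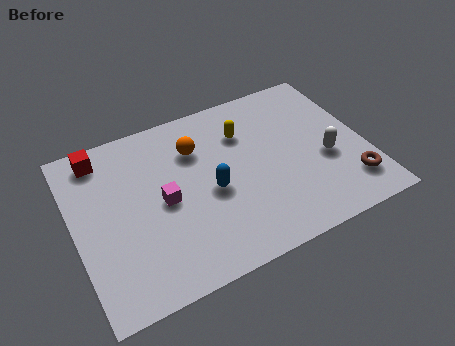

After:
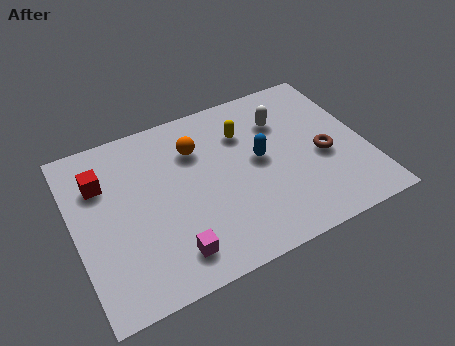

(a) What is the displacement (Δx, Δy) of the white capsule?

(-1.4, 2.5)

From the two frames, the white capsule sits at roughly (9.7, 3.2) before and (8.3, 5.7) after.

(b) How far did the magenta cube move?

2.4

From (3.4, 3.8) to (3.4, 1.4), the magenta cube covered √(0.0² + 2.4²) ≈ 2.4 units.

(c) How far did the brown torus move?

1.9

The brown torus moved from about (10.4, 1.7) to (9.6, 3.4), a distance of √(0.8² + 1.7²) ≈ 1.9.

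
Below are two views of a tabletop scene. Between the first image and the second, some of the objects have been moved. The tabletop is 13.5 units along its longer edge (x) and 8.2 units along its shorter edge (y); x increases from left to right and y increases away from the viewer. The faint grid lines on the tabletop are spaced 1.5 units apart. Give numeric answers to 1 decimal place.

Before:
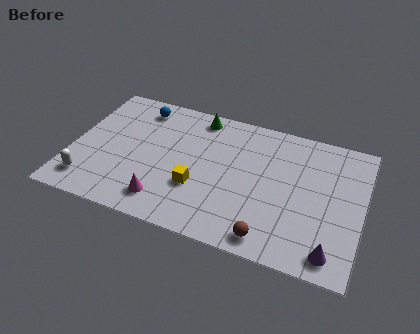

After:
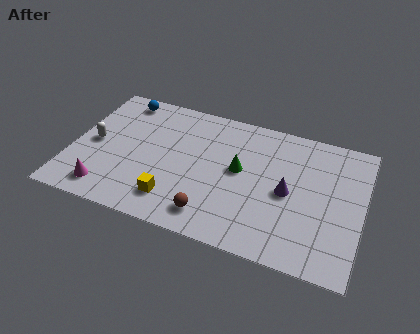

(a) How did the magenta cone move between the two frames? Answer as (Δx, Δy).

(-2.7, -0.2)

The magenta cone started near (4.6, 1.5) and ended near (1.9, 1.3).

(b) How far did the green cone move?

3.5

From (5.6, 7.2) to (7.8, 4.5), the green cone covered √(2.2² + 2.7²) ≈ 3.5 units.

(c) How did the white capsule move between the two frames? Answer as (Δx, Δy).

(0.0, 2.5)

From the two frames, the white capsule sits at roughly (1.0, 1.5) before and (1.0, 4.0) after.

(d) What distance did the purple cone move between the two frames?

3.6

From (12.3, 1.1) to (10.1, 3.9), the purple cone covered √(2.2² + 2.8²) ≈ 3.6 units.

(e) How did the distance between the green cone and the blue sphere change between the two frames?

+3.7

They were about 2.8 units apart before and 6.5 after — 3.7 units further apart.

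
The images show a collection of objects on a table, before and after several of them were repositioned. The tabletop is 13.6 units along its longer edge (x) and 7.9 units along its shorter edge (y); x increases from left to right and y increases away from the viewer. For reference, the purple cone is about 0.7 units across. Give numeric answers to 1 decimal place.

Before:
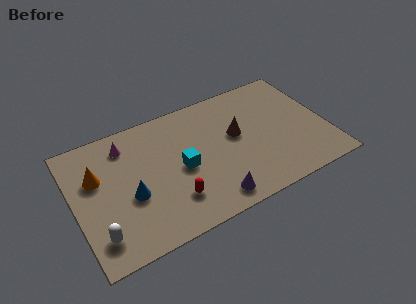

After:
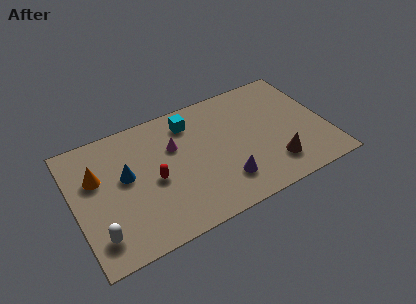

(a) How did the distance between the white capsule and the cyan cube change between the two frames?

+2.2

They were about 5.1 units apart before and 7.3 after — 2.2 units further apart.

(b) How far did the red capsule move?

1.8

The red capsule was near (5.0, 2.0) before and (4.2, 3.6) after, so it travelled √(0.8² + 1.6²) ≈ 1.8 units.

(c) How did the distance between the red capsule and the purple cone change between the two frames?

+1.8

They were about 2.2 units apart before and 4.0 after — 1.8 units further apart.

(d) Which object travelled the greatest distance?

the brown cone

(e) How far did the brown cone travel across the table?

3.2

The brown cone was near (8.8, 4.5) before and (10.5, 1.8) after, so it travelled √(1.7² + 2.7²) ≈ 3.2 units.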